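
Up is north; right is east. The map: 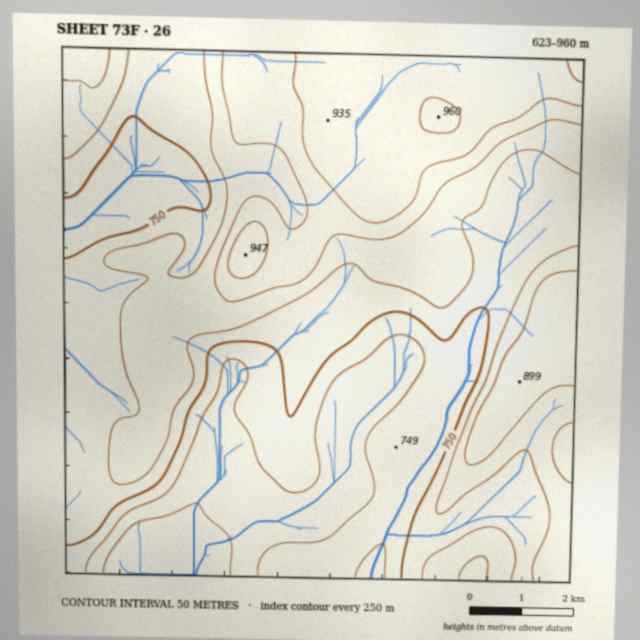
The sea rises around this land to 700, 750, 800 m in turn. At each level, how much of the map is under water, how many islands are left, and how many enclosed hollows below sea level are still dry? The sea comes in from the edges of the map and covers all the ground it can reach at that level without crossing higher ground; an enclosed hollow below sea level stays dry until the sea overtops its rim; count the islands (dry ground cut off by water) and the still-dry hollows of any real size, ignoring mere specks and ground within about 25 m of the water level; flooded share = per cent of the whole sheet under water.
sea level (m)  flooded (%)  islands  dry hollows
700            13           0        0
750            30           0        0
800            56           0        0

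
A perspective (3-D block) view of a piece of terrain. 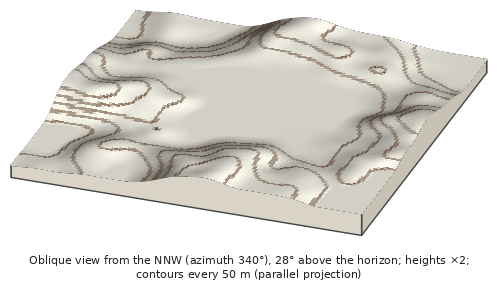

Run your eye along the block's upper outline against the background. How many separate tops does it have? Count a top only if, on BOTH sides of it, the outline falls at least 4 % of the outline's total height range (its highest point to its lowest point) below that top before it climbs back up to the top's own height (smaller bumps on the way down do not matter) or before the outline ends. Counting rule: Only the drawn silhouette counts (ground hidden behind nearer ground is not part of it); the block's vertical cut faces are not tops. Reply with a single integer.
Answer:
2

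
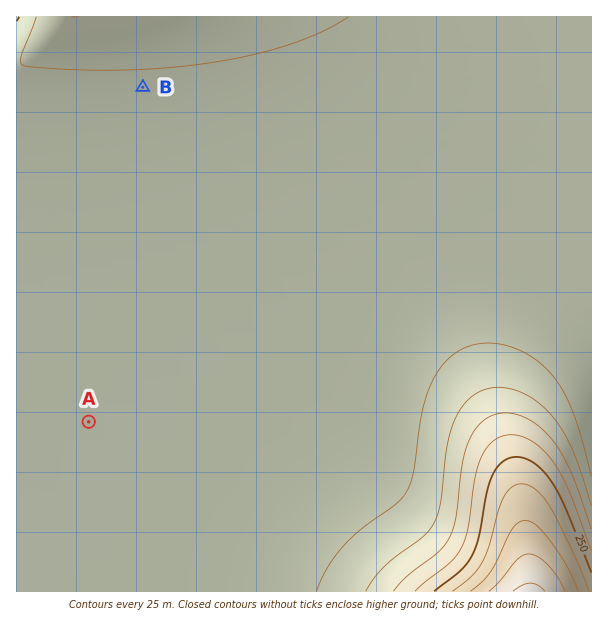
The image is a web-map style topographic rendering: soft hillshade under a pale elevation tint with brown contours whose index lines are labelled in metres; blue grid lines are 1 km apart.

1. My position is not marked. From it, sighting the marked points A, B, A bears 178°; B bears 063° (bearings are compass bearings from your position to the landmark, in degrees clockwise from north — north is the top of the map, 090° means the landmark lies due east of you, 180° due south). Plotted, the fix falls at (78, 120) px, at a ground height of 140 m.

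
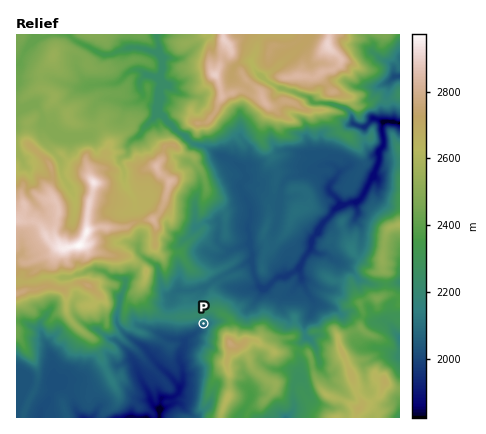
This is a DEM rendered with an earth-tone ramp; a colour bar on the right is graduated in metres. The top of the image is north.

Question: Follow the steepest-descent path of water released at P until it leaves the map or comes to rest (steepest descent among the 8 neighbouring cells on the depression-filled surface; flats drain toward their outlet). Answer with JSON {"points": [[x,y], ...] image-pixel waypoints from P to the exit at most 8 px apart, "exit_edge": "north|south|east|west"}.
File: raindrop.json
{"points": [[204, 324], [198, 332], [190, 336], [184, 344], [180, 352], [180, 360], [182, 368], [182, 376], [182, 384], [178, 392], [170, 398], [162, 398], [160, 406], [160, 414], [160, 418]], "exit_edge": "south"}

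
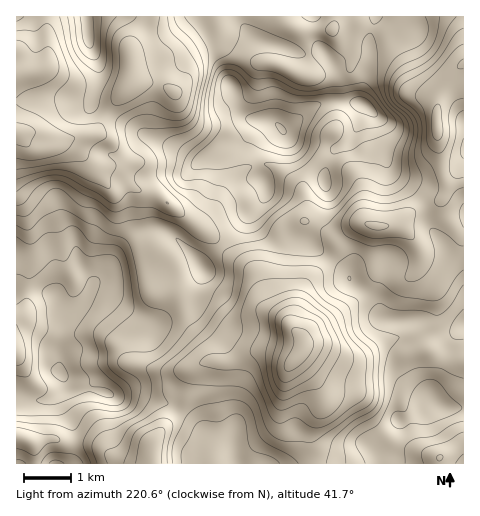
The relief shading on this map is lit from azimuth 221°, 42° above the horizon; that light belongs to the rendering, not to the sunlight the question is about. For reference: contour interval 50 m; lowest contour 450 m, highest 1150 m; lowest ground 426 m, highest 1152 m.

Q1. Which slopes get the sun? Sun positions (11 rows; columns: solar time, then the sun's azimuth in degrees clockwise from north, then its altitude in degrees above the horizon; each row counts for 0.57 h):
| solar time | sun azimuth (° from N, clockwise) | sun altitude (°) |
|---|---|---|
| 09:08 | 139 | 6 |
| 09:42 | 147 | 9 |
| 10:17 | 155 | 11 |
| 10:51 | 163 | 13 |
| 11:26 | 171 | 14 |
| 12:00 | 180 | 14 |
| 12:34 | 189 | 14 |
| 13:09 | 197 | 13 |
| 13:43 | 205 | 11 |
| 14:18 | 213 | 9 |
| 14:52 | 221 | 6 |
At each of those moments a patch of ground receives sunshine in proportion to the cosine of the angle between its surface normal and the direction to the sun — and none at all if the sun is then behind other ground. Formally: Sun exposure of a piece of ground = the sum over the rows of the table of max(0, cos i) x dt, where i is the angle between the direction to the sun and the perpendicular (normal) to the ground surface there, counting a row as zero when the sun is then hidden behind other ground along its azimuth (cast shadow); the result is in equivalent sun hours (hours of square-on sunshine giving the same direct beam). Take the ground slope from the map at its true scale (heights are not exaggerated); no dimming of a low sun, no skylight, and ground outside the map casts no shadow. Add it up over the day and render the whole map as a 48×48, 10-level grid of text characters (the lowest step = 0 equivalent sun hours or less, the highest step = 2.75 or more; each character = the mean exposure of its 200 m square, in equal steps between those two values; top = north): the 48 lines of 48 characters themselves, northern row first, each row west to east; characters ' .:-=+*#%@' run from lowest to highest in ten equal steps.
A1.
#*+++++==+**+=-=+*+=-===:::-=+###*+=-=++=----=**
%#**++===+*#*+==*#*+--==-:...:===-----=======+**
#****+++==++**++*##*=:----::...:. .----===++****
++****##+=-==+++++**=:.:-=**+----.:--===+**#####
=**++*%@#=--======++=.  :==+*++===----==+##%%%#*
+++-=+#%#*=======+++-        .::-=-:::-=*##%%#+-
-:..:-+***+=====+++-::            .  .-=+****+-:
.....:-=+*+-:::--=-::-=-.             .-===+=--:
-------===-.. ....:--=++:              ...:--=::
+++=======.       .-=++=.      .-**++-.    :==:.
##**+++*#+:        -+*+=:.    :=#%%###+.   :---.
**###%%@%+-:...    :=+=+**+=::=###*+*#%#=::---=-
---+***+==++=-:    ..:-=*##*+=+*+=--*#%%#++=-:--
.:...::. .:+**+-:.   :==+**###*+=::+##*****=..:-
      ..:::=*#*+=:. :=++*#%@@@%#+=+##*+++++-..:=
       :-======+=-:=+++****#@@@*==*##*++==-:.:-+
       .::::::----+##**+=-:-*%%+--=+*#*++=-::-=*
         :::-=+***%%##*+==--=**+=--=*####*+=--++
...       ::-=+*@@@#*#*+**+==+*#*++*#%%%%#*++=-:
.::::..    ....-*%%*##*+++*****#@%%@@@@@@%#++=-:
 ..::...         -*##*+=-=#@@%##%@@%%@@@@%#=-::-
 ...:. ...        -**++++*%@#*++*##***##*+=:::-=
 ...:. ... ...::  .-=+*#%%#*+=--=+=:....::-=-:-=
 .::::...  .-=++=. .:-+#%%#+=----+=.      -+=-:-
..:::::.   .-==++=. .:=#%@%*++==---:      :=+=--
-:--:--.  .:----=+=..:+#%%%%#*##*-:..::::::-==--
-------:.:::----=++-::=+*##%%%@@%+:.:--===-----:
-:::::=-:-----====+++====+**####+=-----=+=-:---.
--:..:---==---==+++#%#+=++**###*==++=-:--:::--:.
==----:-=+==--=====+*++++**#%@@%##%%*=:....:::::
**+==--=++++-::::-==+*#****%@@@@@@@%*-::..   ..:
*+===-=+++**+:..:-=+*##*==+####%@@#*=--:.   ..::
=-====++****+=-:-=+***+=---=+*#%%#*+====--==-:::
=--===+++**+====++*##*+====---=++*********+=-:-+
+=::-----++++++***#%#++++++=-:-==+*#%%#+==-====*
==--:-----=+***###%%#*+++==+=--:::=*#%*=--=====+
:==---=====++*#%%%#*+++=-:-==-:...:-=+=-:::.:-=+
 -=------::::=****=-::::..--:   ..:-----::...:-:
 :+*+=--:.   .---:.......:-:    .::---==--:. .::
.:=*+++=-. .:--=-:.:::...::.    .----===--:...::
-::-+###*+--=+=----:... ..:.   .:--:::-=--:--:::
+++*#%%@@@@%***+=-:. ....::.   :::..  .:::-=+-::
%%%%%***%@@@@%%%#=.......::.  ..       .::=+****
@@@@%*+*#%%@@@@%*-::::::--:....       .-++***#%@
%@%#%#****###%#+-::-------:..::      .:=########
:--::=+++**++++-::-===-=-:.  .:::::-----+**%@%#+
  .   .:-+**+==----=====-:.  .:::--+++=--==*##+-
...   .::-=++=-========-:::...:---==++====----::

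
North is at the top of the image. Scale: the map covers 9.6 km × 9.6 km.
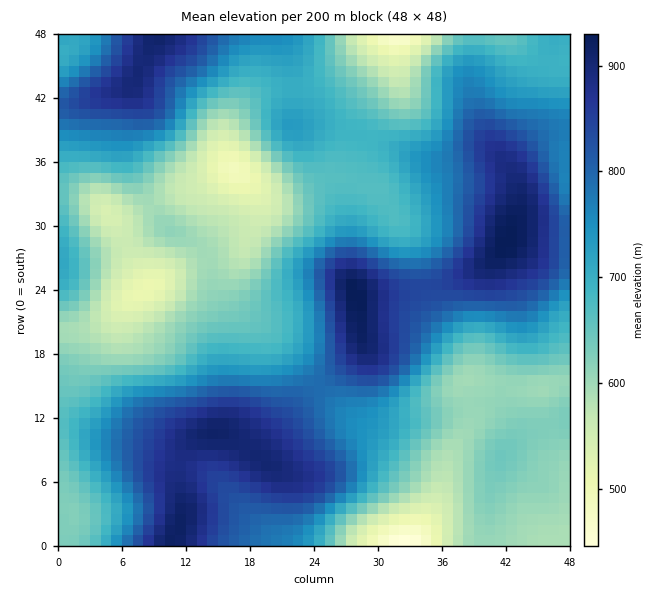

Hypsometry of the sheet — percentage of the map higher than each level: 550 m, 95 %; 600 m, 83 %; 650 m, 67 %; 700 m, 51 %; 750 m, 38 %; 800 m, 26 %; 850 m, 15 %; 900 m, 4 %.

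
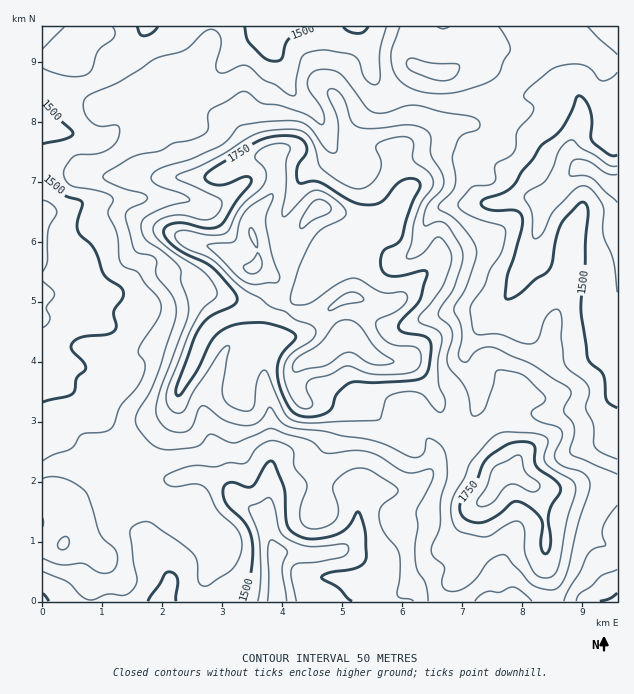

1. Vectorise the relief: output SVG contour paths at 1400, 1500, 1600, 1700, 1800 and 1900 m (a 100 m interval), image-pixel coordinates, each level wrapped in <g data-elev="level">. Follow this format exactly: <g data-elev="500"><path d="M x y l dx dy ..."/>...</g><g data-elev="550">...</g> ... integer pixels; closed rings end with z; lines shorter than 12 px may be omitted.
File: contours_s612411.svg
<g data-elev="1400"><path d="M268 601l1-24-1-28 1-7 3-2 12 7 3 5-4 10-1 8 5 31"/><path d="M617 202l-25-24-8-2-13 0-2-4 3-10 6-3 12 3 17 11 10 1"/></g><g data-elev="1500"><path d="M148 601l17-27 4-2 6 2 2 5-1 22"/><path d="M242 601l9-30 2-18-1-13-3-9-4-8-19-20-3-7 0-7 3-5 4-2 17 5 6-1 12-20 6-5 4 4 9 22 3 38 2 4 6 5 9 4 7 1 23-4 12-6 5-6 5-10 2-1 1 1 6 21 1 22-2 6-8 6-27 5-8 4 17 11 14 13"/><path d="M600 601l10-2 7-6"/><path d="M617 408l-7-4-3-3-4-26-13-12-3-8-6-46 7-95-2-10-3-2-3 1-19 20-5 15-4 26-4 7-13 9-17 15-10 4-2-1-1-3 2-18 14-46 1-14-2-4-3-2-27-1-7-3-2-3 3-5 19-6 10-7 8-14 12-13 8-13 15-11 6-6 16-33 6 3 6 12 2 9-1 16 1 5 17 13 4 2 4-1"/><path d="M43 178l6 3 15 14 15 5 3 2-5 21 1 9 16 16 11 28 16 11 3 7-2 5-8 13 2 13-2 6-8 4-25 2-6 3-4 5 1 6 11 10 3 6-1 4-8 7-4 15-5 3-25 6"/><path d="M43 101l5 8 22 20 3 4-2 3-6 3-22 5"/><path d="M158 27l-6 6-7 3-5-2-3-7"/><path d="M316 27l-5 3-15 4-6 3-5 8-3 13-2 2-5 1-10-3-15-15-4-6-1-10"/><path d="M368 27l-4 5-6 1-9-2-6-4"/></g><g data-elev="1600"><path d="M475 601l4-5 6-4 5-1 10 1 12-5 8 3 12 11"/><path d="M564 601l4-10 12-18 9-20 6-5 10-2-3-11 1-7 5-11 9-12"/><path d="M43 558l18 7 22-2 14 9 7 1 6-1 4-2 2-5 2-7-3-9-11-9-4-6-11-36-5-8-10-7-11-5-11-1-9 2"/><path d="M617 474l-43-18-4-3 4-23-1-7-9-12 7-17-1-4-3-3-37-24-36-15-7-1-8 2-13 13-4-1-3-3-1-4 4-14 0-10-8-21 13-24 9-26 1-9-5-10-11-15-10-9-12-6-1-3 3-5 11-10 3-6 0-11-3-18 6-16 5-6 15-6 2-6-4-5-61-13-11 1-19 7-11 0-7-5-26-33-9-5-12-1-9 5-3 4-1 6 3 7 13 20 1 7-1 6-3 0-10-8-9-4-21-7-18-2-14-10-6-2-32 20-2 6 0 12-5 6-13 5-17 3-14 8-25 5-28 16-3 5 4 4 17 8 18 4 5 3 0 3-2 3-14 6-4 3-2 5 1 4 8 30 5 3 12 2 5 4 1 17 15 19 4 12-1 14-17 51-8 21-14 22 0 8 3 7 15 16 7 3 8 1 28-4 5-3 6-8 3-1 18 8 6 1 33-14 4 0 14 5 24 7 15 12 7 0 21-3 11 1 15 5 27 16 7 1 18-4 2 5-1 6-16 31 2 15-3 23 1 18 9 16 3 18"/><path d="M400 27l-9 27 1 12 3 9 8 8 10 6 12 4 15 1 15-1 12-4 20-6 10-7 13-27-3-9-8-13"/><path d="M449 27l-6 2-5-2"/></g><g data-elev="1700"><path d="M541 577l10 0 4-3 3-6 9-48 8-27 0-7-4-6-18-11-7-6-2-7 4-15-3-4-13-4-30-1-12 8-20 23-6 15-12 21-1 11 1 10 3 8 5 3 24 6 7-2 21-13 8 0 4 7 0 20 2 7 7 15z"/><path d="M304 423l75-3 2-3 4-15 2-5 6-3 11-2 11 0 7 2 17 18 3 0 3-4 0-8-6-15-1-15 4-34-5-6-15-6-4-5 2-4 11-12 12-17 8-21 1-9-5-12-8-7-5 2-13 16-9 4-5-1 4-15 3-18 3-12 5-12 10-12 1-6-1-6-3-5-16-12-1-4 2-12-2-4-3-2-6-1-9 1-16 6-2 4 5 15-2 9-9 13-6 3-6 1-8-2-9-4-19-14-4-6-5-21-9-10-6-2-11-1-28 4-12 6-27 17-21 11-19 7-4 3 2 3 42 19 2 3 0 5-6 9-5 3-6 1-21-5-12 1-12 4-6 6-1 6 5 8 15 12 32 21 7 9 5 10-2 6-10 9-5 5-12 24-21 54-1 10 3 8 7 5 5 0 3-2 10-20 24-37 6-7 5-1 1 2-8 42 1 7 4 6 14 7 6 1 4-1 3-5 4-26 4-8 3-1 3 3 18 42 7 5z"/></g><g data-elev="1800"><path d="M478 505l6 2 7-4 12-14 6-4 8 0 16 7 6-3 1-5-14-12-5-15-4-2-20 10-4 4-7 18-9 14z"/><path d="M301 408l7 1 5-4-7-18 1-5 4-3 18-4 18-9 26 8 35-1 10-4 2-5 1-7-1-6-4-3-21-3-8-3-7-7-4-8 0-5 2-3 17-7 10-8 2-7-3-5-22 0-23-13-7-1-15 6-27 19-12 2-7-2 0-8 7-24 13-30 9-11 22-11 4-6-3-6-10-9-10-6-7-2-8 3-21 22-4 1-1-5 4-25 0-24 4-14-4-4-9 0-12 3-9 7-1 5 11 12-1 10-4 8-20 18-14 25-6 3-9 0-30-5-6 2-1 5 4 6 5 4 30 14 21 21 12 9 13 7 11 9 13 4 11 8 15 5 5 4 1 5-3 6-22 15-4 6-3 7 0 11 3 11 6 12z"/></g><g data-elev="1900"><path d="M248 273l8 0 5-5 1-7-3-8-2 0-4 7-9 6 0 4z"/><path d="M257 247l0-7-3-9-3-3-2 1 0 6z"/></g>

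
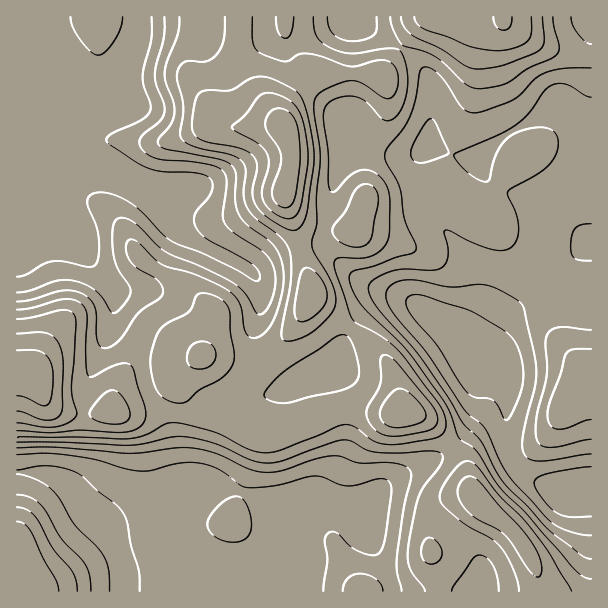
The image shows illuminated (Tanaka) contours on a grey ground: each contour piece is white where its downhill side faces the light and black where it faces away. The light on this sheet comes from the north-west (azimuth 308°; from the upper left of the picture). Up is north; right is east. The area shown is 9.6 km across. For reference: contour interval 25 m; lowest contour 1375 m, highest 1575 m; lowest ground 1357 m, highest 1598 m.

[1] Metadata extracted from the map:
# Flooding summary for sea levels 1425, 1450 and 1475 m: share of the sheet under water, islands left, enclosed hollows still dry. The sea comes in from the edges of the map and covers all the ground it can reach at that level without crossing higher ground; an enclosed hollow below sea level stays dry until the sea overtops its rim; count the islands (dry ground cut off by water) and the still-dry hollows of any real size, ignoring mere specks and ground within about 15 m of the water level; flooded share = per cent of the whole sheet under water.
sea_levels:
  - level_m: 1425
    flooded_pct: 38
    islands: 0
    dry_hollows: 0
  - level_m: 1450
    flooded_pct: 54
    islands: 0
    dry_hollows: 0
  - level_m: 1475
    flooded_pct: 67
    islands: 0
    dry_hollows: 0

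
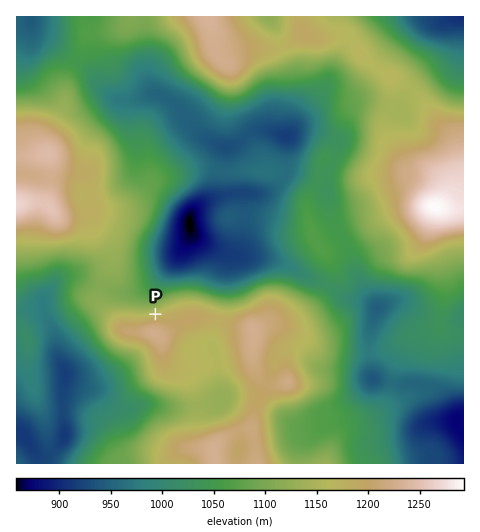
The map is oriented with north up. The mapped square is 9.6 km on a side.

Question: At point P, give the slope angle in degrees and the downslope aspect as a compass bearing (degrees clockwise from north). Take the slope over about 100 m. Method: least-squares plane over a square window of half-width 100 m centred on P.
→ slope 14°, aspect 345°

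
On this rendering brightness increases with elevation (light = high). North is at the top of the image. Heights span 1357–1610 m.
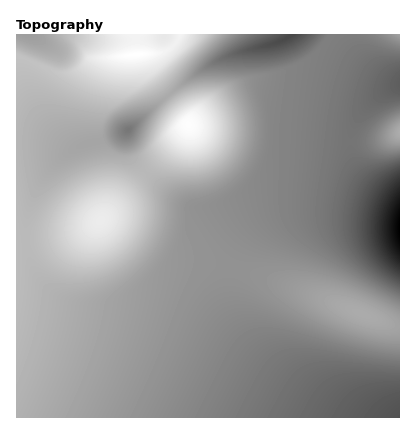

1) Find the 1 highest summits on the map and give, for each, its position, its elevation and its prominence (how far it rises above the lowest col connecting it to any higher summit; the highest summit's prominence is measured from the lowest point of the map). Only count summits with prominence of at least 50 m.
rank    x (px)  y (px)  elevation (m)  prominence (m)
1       136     54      1610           253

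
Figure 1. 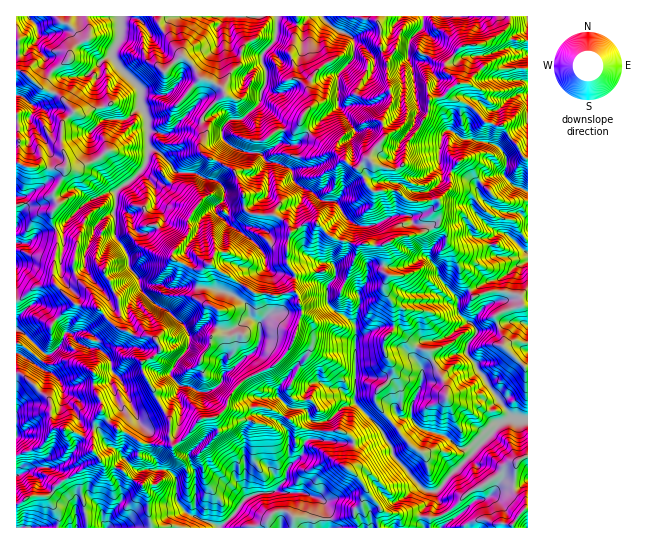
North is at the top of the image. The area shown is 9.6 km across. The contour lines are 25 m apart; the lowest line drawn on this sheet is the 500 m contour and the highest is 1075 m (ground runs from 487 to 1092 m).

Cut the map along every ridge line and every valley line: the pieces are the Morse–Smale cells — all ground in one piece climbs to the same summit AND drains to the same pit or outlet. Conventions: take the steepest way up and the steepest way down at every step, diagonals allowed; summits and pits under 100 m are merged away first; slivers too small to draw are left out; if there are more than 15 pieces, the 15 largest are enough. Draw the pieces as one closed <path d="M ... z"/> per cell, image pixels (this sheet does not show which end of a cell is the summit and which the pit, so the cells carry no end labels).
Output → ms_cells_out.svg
<path d="M315 223l-8 0-18 11-2 11 0 17 8 15 7 0 7 4 8 0 8 4 2 2 0 14 2 5 26 17 1 68-1 7-2 1-12-10-11-1-8-5-17 1-18-7-10 13 0 5 12 12-5 10 7 3 7 7 13 2 4-8 14-1 14-13 10-3 5 1 23 25 10 15 5 14 27 30 8 4-2 8-8 10-1 6 3 9 2 2 16 0 4-7-5-10-4-20 65-68 9-4 18 0 0-112-7-4-2-7-12-4-16-1-17 6-14-23 0-7-5-13-8-11 0-8-9-11-17 9-20 3-19 9-25 0-30-10z"/><path d="M377 16l-217 1 0 10 9 10 12 18 12 11 6 11 15 6 10 7 1 4-21 20-3 5 6 14-7 17 5 6 30 15 9 24 0 12 3 5 10 3 17 0 13 7 4 10 16-9 8 0 12 12 30 10 25 0 19-9 20-3 18-10-3-12 3-5-1-6-27 1-14-10-22 1-8-7-8-16 25-31 1-4-2-15 8-14-2-20-2-7 0-19-7-12 1-16z"/><path d="M159 16l-100 0 1 5 9 3 15 17-11 6-4 12-15 10-13 18 17 8 15 16-10 11-2 5 0 19 6 17-3 12-11 18 4 10-5 10 0 10 5 12-4 46 3 5 19 18 22 3 18 20 15 6 3-2 0-5-5-11 0-8 13-18-2-11-10-11-1-12-13-20 1-12-3-10 2-4 12 3 5 6 1 9 6 6 8 0 14-8 3-4 0-6-8-10 1-12 12 12 26 15 4 0 16-13 1 6 5 4 28 20 12 13 4 7 0 8 5 6 25 6-8-15 0-17 4-12-3-10-14-8-17 0-10-3-3-5 0-12-9-24-34-18-1-6 7-14-6-14 3-5 21-20-4-7-22-10-6-11-12-11-12-18-9-10z"/><path d="M210 264l-9 6-2 11 0 16 6 7 13 5 2 8-3 12-6 9 0 7-8 10-3 8-11 6-16-10-6-7-6-3-10 10-6 2-15-4-18 10 0 4 7 6 8 14 12 31 10 12 1 10 24 1 7-4 18-21 16-3 11-9 19 1 17-2 13 4 8 5 6-9-12-12 0-5 10-13 18 7 17-1 8 5 11 1 6 7 8 2 1-71-3-6-24-15-2-5 0-14-2-2-8-4-22-4-1 15-17 4-10-3-13 0z"/><path d="M447 95l-18 6-1 13-21 29-3 19-5 6-9 1-11-2-12-8-8 10 8 16 8 7 22-1 14 10 28 0-3 9 3 7 0 9 8 9 0 8 8 11 5 13 0 7 14 23 17-6 16 1 12 4 2 7 6 4 1-148-7-5-5-11-14-18-16-2-15-16z"/><path d="M157 193l-1 12 7 8 1 8-3 4-14 8-8 0-6-6-1-9-5-6-12-3-2 4 3 10-1 12 13 20 1 12 10 11 2 11-10 13-3 5 0 8 5 11 0 9 20 2 9 14 5 1 6 7 17 10 10-6 3-8 6-8 2-9 6-9 3-12-2-8-13-5-6-7 1-23 6-9 7 0 41 28 13 0 10 3 17-4 1-14-25-7-5-6 0-8-4-7-12-13-28-20-5-4-1-6-16 13-4 0-26-15z"/><path d="M54 284l-19 3-13 12-6 2 0 72 10 4 13 15 10 7 2 19 4 10 23 5 11 6 4 5 2-23 6-10 0-9-8-16 0-15 5-4 12 0 1-6-6-8 5-5 12-1 10-13-17-7-18-20-22-3z"/><path d="M509 16l-132 1 4 14-1 16 7 12 0 19 2 7 2 20-8 14 2 16-16 22 4 7 17 5 7 0 6-4 4-22 20-26 2-16 16-5 12-13-1-4-9-6-2-8 14-17 6-3 18-1 20-12 6-9z"/><path d="M262 407l-17 2-19-1-11 9-16 3-18 21-7 4-25 0 0 8 7 8 1 6 9 2 9 6 1 23 11 15 14 7 8 1 10 7 16-14 12-16-3-8 0-57 5-14 4-4 9 0 17 8 5-6-9-6z"/><path d="M514 419l-13 4-65 68 4 20 5 10-3 7 69 0 8-13 9-8 0-86z"/><path d="M262 415l-10 0-8 18 0 57 3 8-12 16-15 13 107 1 1-13-6-15-16-7-20 0-10-3 9-11 3-12 15-13 1-11 8-6 0-7-14-3-12-10-5 2 0 5-4-4z"/><path d="M99 460l-36 20-13 15-19 1-14 8-1 23 134 1-2-33-5-9-14-9-8-8-18-5z"/><path d="M355 404l-12 3-17 14-11 0-3 8 2 2 27 0 6 2 6 6-1 23-4 7 12 10 7 12 12 14 1 6-3 4 1 13 45 0-3-11 1-6 8-10 2-8-8-4-27-30-5-14-10-15z"/><path d="M313 429l-1 8-8 6-1 11-15 13-3 12-9 11 10 3 20 0 16 7 6 15 1 13 48 0 3-21-13-16-7-12-12-10 4-7 1-23-6-6-6-2z"/><path d="M102 412l-7 9-2 30 10 13 18 5 8 8 14 9 5 9 0 18 3 15 68-1-32-14-11-15-1-23-9-6-9-2-1-6-7-8 0-8-8-2-11-8-11-4-14-13z"/>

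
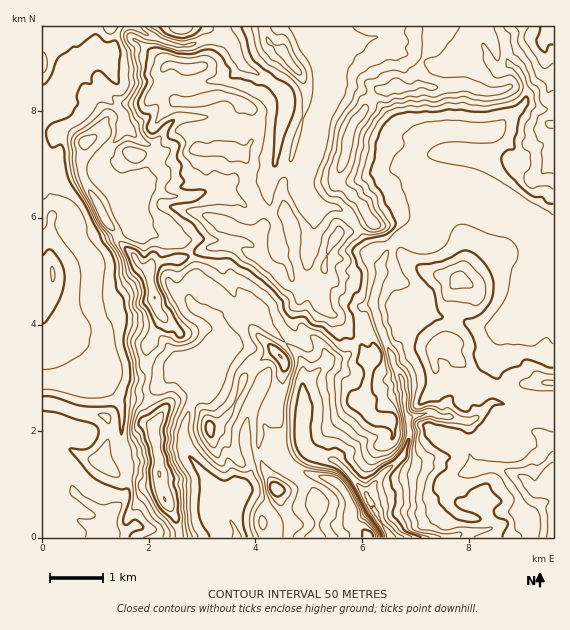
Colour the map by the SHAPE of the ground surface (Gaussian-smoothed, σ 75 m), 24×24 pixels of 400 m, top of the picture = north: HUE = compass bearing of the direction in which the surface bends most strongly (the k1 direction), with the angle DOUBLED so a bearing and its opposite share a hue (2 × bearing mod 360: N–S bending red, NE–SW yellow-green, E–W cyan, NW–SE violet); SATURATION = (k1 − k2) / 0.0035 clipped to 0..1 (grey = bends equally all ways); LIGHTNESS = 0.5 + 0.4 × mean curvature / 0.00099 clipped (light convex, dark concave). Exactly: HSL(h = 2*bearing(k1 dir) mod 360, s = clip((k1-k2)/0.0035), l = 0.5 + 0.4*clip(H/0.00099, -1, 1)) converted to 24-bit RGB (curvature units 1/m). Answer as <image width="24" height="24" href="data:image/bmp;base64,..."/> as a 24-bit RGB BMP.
<image width="24" height="24" href="data:image/bmp;base64,Qk32BgAAAAAAADYAAAAoAAAAGAAAABgAAAABABgAAAAAAMAGAAATCwAAEwsAAAAAAAAAAAAAko5+eomIenWEdUiVlXowWSgn4/3OQC1snlyiMCxuztqK0dF+PD+QWVOelOWZ+Zv9LQEy2Zlees1JSqYwQLpWRTtxkKVqqrdqjZV/eXONh2VlKEVOvTmY4/PVneCZMi9aVUx8QXmF2yhFiNlhSEFbMytB4PzPKQIxc66wr4iPrKyOcKFzdVV+UVqdp1lYUqJQjot0cldwil5dT5WnNjKt6fjTn3K/PSlff2NBHCsqpfK53JjlgCPCzv37ugBVBS4fcnmreqKUy624sHmWXXFMWExzsNnSpJDGkomAUEqPyNHkQWisJSE+7v3OOBlBTBQ3eNZzJnDcmN17UcJCG7JfLxcEghln66+tADMZuVdFaHU+oqBhkZnOV7XMnIVUf6hdhZygW46Cgn9GYRl7kVGU8v3OFAkq256altOgHx1Sv7d5hclKXCRgoWuWSG1XqcVq9+jUAAxbstTIg7K+pWiGcHdmWnJuZbiDcV5EXWaufLHMFCKPxOfm99rUBxMs1/Lh45i+HjZSzJ6WS9RkMjdis2+elnObotPH5/XWACAzq5kGajMRKockwp24Zpuddn9Vk6ngSHStcHNESSJcnMxap9FYvFrlKGtEmlZe1FM7Vquz365SJCRIX2iDzuHNlq6FbRCW4nb3iJ3ShrC9e2CrYLFAflNGbWQ9d3VTe3xue355MzxV2cBsVJBIeUxGZWx5R11v787KEyAv9+erCxsoY5+sq4JbyMV3JQY9XJ9Bva6BZ4RiebajcVqHh4S7vMrqhZGPfIOFd4CAPilX5d6slo5YUFQsSnVOTW5pmHpPs2Pn/q/FREnDDw0mYrtS6PHaGwIxjLGxuKiImcOWVGJwb4WIcJh8e1xRepJuf4GFeneBLTxqyrWS31B21vT1V2bKUlh5UZSlduVNiiQsfCc7W75UZLub28YkdCy4YqOWmaW0tZmSe1VtXXFhc3NijX1vh6lzaXx8e3N/PTVZjEJV2frRQDuGbTpNg2F0X5VXWDdMyHp5XHKuyerYRJyURw1hpcKcbIJ5flZFjGlKoqZiVnVsa3t0c4FvvKWTVGd4aWV7ZDduQJlE5fvDQh01fWZ2j5docUhcXkBSftGWmafJs5lqpotpFTtZtamUdFBgj1xlt6CWudDBWV+NbniBe31/wcmbYFKCXVt0Vido1PXb8TGaqLlhNlE+kZJVdUhnpd7MbaimUGyi0LmZebimNyhpjVtVgaq9kbHM1sHMnniShmCDdXt/c3h+roZmeVt2XC1bU+O3aOupyU5200nOxoHZhGC3hsnDbKZkpoZpKkRd6cSsbF0xQzohM5tfZIhaYGBQnJxbi2VulIGTh4SSdG9+hXttcWJ4gBpxnfynXzpDcVdIZEZBhJNOodXIdJC4snO9n8R+Nk2I09mu0inj1PH3IpLiTXtmYXd2kZ+JhX2Ghnp7hWx3h2Zog39vOxg6z/7NbTp1WVt7lH3KcrzchMrWmmZeb0pGOFOUyt+rVjJTWEwcN8QmrOKddUV2inOSYnZ4en5bgW1biYFjaT5Am4pUcl9/aCe5lOmDik1XVGdgbnxHslpOdZZKX2hEnLN9NlFpwIpsVDx94sHPX95tcEVPe1x5iXiEdWmBho17gnJwdU1hlX27frKlQ0Bm59+BLGtku3akfc28SGaCqmF6pKB0kWmTiL6CQF1rr3hcOVlnyYCR3c6tP1VfZm5zgWt+i4GOgH+KdnaRfIWyWoSjupGcT0CPl9bl5LHUGKmOyxJSimAmS7h8mL7GhZm6tn2MVX+Tu1WxWmyAMUVq9erWP0xgY293bXp+fY2GeouPbYiCVGR0pmCKi6VlVpWNN21L0JSBhSOXjzsx5bV2PIsofn47dV9TkphcoKx1Mklwso1uMF9y9dbWpVp1NUUxYWE+XmU5ZGBAcG8+LU8sV5CRyai1eX54YXJ5Up5NRhqa4svphX7Fo6fZrKjbhKfSut7jsHSrLyFDxs98QmRpaY1N7YeytoDDW2Srf5m7VW2Ml6XNiZPODj01vbBPVKZmaYF2iKNwMCZEe3Y/zsCXlXNWXpQ5Rog5eT4+VBofjU06huinWFl0VYuNk722uq3VqY/VdHjFkYbSgcC3YX/EhRGYss2KvG2WcoN2c31mMyVEY79y2vHpWnra6Mbpo3G5UhhLp4u31Pficzp2bGx9Z4hzboNec2NPmF9VlJFWY3xnmFxVkSqGfUd6vcaPkXl0gnyIkU6VHnuohP8nUw4A48sMDnMFSRAzW2mSsOSmpnBDbVdxgXSCh4BrdI5ma1twa4J6wqeYa5COlVyMSymGeLOft5aP"/>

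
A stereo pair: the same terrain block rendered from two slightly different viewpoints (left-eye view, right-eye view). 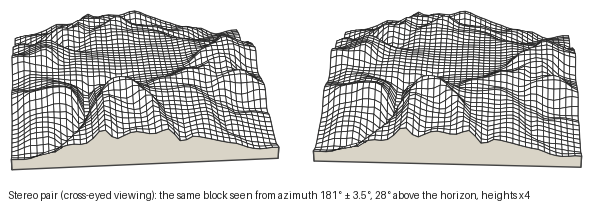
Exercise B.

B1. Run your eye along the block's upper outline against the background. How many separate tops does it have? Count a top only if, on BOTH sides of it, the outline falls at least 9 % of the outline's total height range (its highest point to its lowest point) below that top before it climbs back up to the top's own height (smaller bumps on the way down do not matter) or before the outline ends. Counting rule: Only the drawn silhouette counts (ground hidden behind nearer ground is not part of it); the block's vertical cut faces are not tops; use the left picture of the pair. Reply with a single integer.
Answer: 2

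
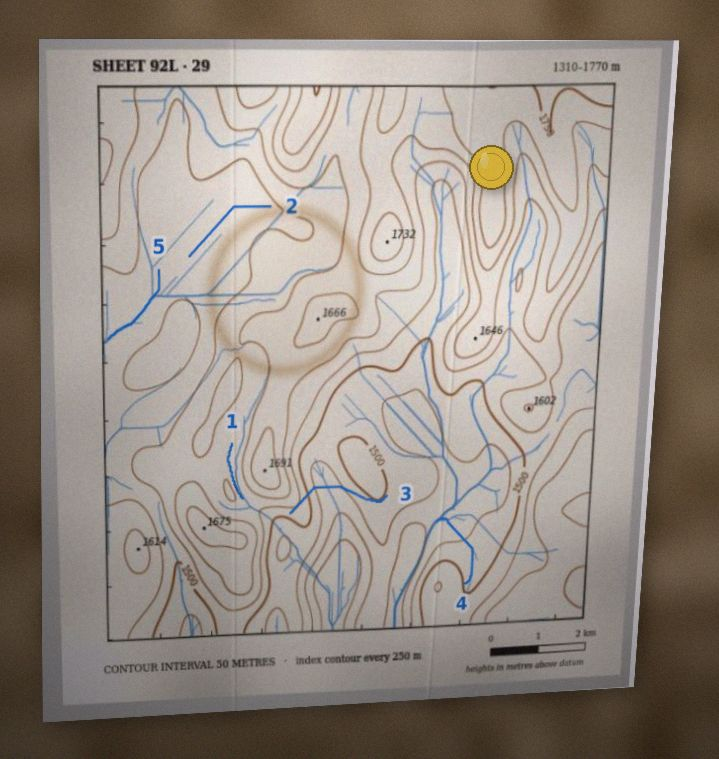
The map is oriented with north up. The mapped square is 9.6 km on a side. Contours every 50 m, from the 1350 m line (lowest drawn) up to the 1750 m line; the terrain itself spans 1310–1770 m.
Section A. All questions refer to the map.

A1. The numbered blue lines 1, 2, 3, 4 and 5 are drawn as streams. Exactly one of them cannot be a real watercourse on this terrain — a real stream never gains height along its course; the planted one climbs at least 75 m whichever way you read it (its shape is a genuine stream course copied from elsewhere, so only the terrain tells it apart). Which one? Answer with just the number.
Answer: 3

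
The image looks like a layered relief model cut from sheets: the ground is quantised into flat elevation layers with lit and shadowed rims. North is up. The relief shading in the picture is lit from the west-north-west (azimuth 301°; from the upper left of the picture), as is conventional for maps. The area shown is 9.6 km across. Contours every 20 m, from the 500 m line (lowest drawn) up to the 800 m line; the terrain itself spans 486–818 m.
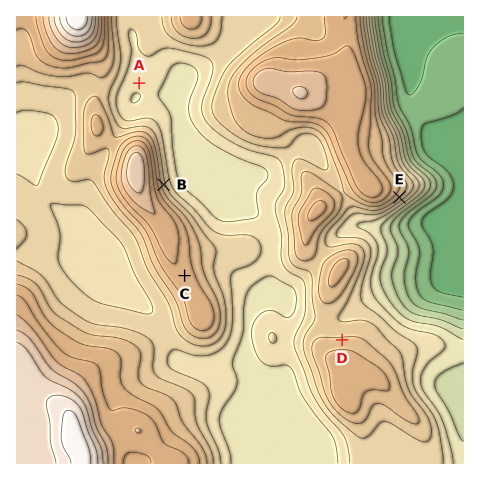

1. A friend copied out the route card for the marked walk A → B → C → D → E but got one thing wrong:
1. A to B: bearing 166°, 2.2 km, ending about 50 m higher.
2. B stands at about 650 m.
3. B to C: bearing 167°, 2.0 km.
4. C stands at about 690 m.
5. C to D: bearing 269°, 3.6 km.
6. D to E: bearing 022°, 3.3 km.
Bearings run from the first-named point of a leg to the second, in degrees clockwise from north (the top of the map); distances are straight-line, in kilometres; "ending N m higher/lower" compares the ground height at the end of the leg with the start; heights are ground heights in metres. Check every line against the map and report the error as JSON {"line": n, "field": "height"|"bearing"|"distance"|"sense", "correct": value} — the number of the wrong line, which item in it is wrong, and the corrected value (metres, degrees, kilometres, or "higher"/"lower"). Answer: {"line": 5, "field": "bearing", "correct": 112}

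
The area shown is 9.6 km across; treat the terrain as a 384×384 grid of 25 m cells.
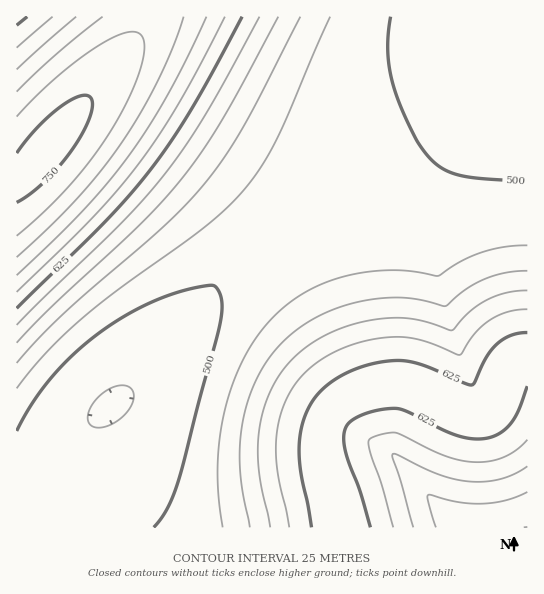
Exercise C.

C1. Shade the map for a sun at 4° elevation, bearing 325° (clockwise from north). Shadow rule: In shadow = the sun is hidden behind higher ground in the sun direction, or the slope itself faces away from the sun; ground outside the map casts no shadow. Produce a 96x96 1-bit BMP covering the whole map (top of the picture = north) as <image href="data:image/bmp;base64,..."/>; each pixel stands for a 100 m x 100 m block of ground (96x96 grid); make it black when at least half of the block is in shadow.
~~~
<image width="96" height="96" href="data:image/bmp;base64,Qk2+BAAAAAAAAD4AAAAoAAAAYAAAAGAAAAABAAEAAAAAAIAEAAATCwAAEwsAAAIAAAAAAAAA////AAAAAAAAAAAAAAAAAAAAAAAAAAAAAAAAAAAAAAAAAAAAAAAAAAAAAAAAAAAAAAAAAAAAAAAAAAAAAAAAAAAAAAAAAAAAAAAAAAAAAAAAAAAAAAAAAAAAAAAAAAAAAAAAAAAAAAAAAAAAAAAAAAAAAAAAAAAAAAAAAAAAAAAAAAAAAAAAAAAAAAAAAAAAAAAAAAAAAAAAAAAAAAAAAAAAAAAAAAAAAAAAAAAAAAAAAAAAAAAAAAAAAAAAAAAAAAAAAAAAAAAAAAAAAAAAAAAAAAAAAAAAAAAAAAAAAAAAAAAAAAAAAAAAAAAAAAAAAAAAAAAAAAAAAAAAAAAAAAAAAAAAAAAAAAAAAAAAAAAAAAAAAAAAAAAAAAAAAAAAAAAAAAAAAAAA/+AAAAAAAAAAAAA///gAAAAAAAAAAAD///wAAAAAAAAAAAD///4AAAAAAAAAAAD///8AAAAAAAAAAAD///+AAAAAAAAAAAD////AAAAAAAAAAAD////gAAAAAAAAAAD////gAAAAAAAAAAD////wAAAAAAAAAAD////4AAAAAAAAAAD////4AAAAAAAAAAD////8AAAAAAAAAAD////+AAAAAAAAAAD////+AAAAAAAAAAD/////AAAAAAAAAAD/////AAAAAAAAAAD/////gAAAAAAAAAD/////gAAAAAAAAAD/////wAAAAAAAAAD/////wAAAAAAAAAD/////wAAAAAAAAAD/////4AAAAAAAAAD/////4AAAAAAAAAD/////8AAAAAAAAAD/////8AAAAAAAAAD/////8AAAAAAAAAD/////+AAAAAAAAAD/////+AAAAAAAAAD/////+AAAAAAAAAD//////AAAAAAAAAB//////AAAAAAAAAA//////AAAAAAAAAA//////AAAAAAAAAAf/////gAAAAAAAAAP/////gAAAAAAAAAH/////gAAAAAAAAAD/////wAAAAAAAAAB/////wAAAAAAAAAA/////wAAAAAAAAAAf////wAAAAAAAAAAf////4AAAAAAAAAAP////4AAAAAAAAAAH////4AAAAAAAAAAD////8AAAAAAAAAAB////8AAAAAAAAAAA////8AAAAAAAAAAAf///+AAAAAAAAAAAP///+AAAAAAAAAAAH///+AAAAAAAAAAAD////AAAAAAAAAAAB////AAAAAAAAAAAA////AAAAAAAAAAAAf///gAAAAAAAAAAAP///gAAAAAAAAAAAH///wAAAAAAAAAAAD///wAAAAAAAAAAAB///wAAAAAAAAAAAB///4AAAAAAAAAAAA///4AAAAAAAAAAAAf//4AAAAAAAAAAAAP//8AAAAAAAAAAAAH//8AAAAAAAAAAAAD//8AAAAAAAAAAAAB//8AAAAAAAAAAAAA//8AAAAAAAAAAAAAf/8AAAAAAAAAAAAAP/8AAAAAAAAAAAAAP/8AAAAAAAAAAAAAH/8AAAAAAAAAAAAAD/8AAAAAAAAAAAAAB/8AAAAAAAA="/>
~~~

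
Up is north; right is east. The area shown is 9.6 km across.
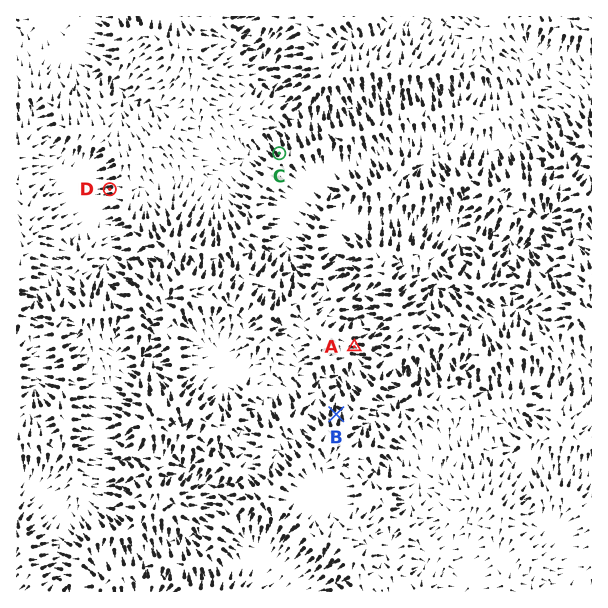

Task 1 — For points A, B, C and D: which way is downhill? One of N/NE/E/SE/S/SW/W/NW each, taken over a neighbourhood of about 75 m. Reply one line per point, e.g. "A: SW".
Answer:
A: E
B: N
C: NW
D: W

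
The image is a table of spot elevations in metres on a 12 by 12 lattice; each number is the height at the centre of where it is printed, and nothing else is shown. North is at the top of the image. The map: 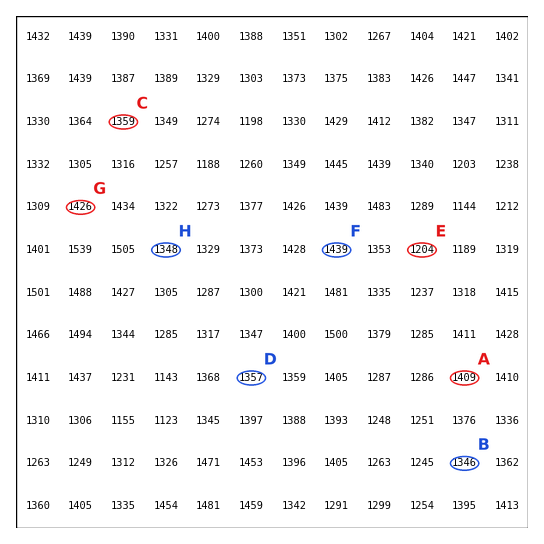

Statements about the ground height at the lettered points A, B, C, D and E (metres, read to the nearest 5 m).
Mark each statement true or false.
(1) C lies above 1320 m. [true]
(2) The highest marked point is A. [true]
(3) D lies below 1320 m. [false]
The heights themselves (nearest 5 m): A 1410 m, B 1345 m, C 1360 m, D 1355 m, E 1205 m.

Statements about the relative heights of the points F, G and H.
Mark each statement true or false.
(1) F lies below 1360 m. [false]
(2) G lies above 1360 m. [true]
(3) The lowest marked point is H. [true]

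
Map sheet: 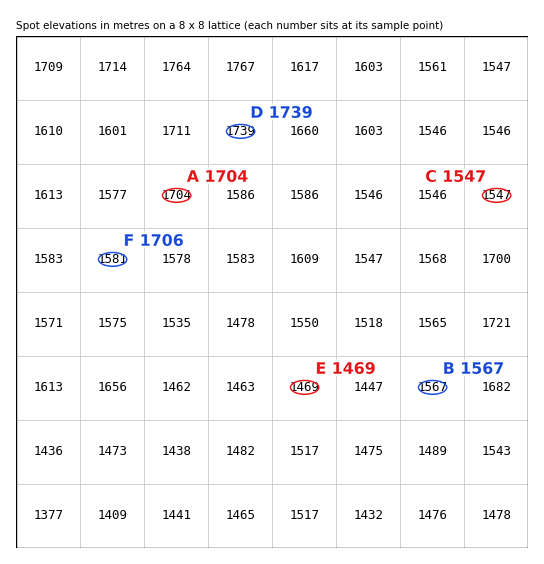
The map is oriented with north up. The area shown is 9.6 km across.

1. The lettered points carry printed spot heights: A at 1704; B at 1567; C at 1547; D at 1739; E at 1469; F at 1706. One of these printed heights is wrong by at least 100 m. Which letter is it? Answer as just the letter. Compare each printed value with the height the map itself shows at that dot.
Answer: F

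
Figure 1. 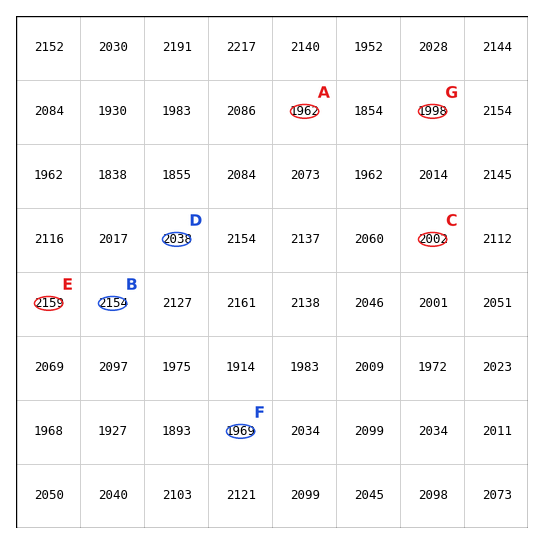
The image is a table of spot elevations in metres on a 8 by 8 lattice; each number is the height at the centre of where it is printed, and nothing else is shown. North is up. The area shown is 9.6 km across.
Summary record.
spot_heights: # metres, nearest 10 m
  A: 1960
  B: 2150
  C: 2000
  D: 2040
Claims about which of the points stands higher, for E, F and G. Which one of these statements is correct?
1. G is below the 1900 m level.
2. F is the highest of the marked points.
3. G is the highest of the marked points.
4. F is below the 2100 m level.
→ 4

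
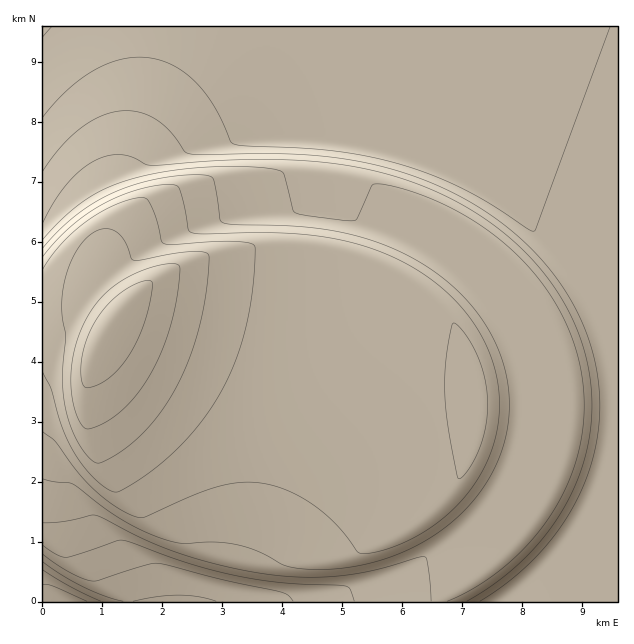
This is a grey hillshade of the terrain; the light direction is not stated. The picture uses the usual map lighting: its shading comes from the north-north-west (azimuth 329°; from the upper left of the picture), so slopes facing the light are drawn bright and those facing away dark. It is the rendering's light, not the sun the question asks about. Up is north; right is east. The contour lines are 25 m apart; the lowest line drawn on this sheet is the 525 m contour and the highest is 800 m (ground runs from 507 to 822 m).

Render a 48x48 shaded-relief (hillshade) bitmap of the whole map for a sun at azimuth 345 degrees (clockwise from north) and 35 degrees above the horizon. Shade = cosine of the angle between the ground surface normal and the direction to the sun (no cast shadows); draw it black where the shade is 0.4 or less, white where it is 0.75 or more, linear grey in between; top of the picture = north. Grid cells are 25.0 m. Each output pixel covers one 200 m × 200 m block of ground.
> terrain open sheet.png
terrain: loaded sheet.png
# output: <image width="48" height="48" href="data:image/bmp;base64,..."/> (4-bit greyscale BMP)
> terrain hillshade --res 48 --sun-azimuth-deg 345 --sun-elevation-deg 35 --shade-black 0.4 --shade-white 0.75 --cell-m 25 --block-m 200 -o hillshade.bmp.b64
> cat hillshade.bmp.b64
<image width="48" height="48" href="data:image/bmp;base64,Qk32BAAAAAAAAHYAAAAoAAAAMAAAADAAAAABAAQAAAAAAIAEAAATCwAAEwsAABAAAAAAAAAAAAAAABEREQAiIiIAMzMzAERERABVVVUAZmZmAHd3dwCIiIgAmZmZAKqqqgC7u7sAzMzMAN3d3QDu7u4A////AFMQJWZmZmZlVERERWd3d4iHYxA2eIiIiFISRWZmZlVDMiIiIzRWd3iHdjEUeIiIiDI1VmZmVDIiIiMzIiIjRneIh2QRR4iIiCRWZmZUIiI0VWZmZVQyIkZ3iHdSFHiIiEVmZlQyI0VmZ3d3d3dlQyNXeIh1IleIiFZmZUMjRWZmd3d3d3d3dkIkZ4iHUiZ4iGZmZDNFZmZnd3d3d3d3d3UyRniHdCR4iGZmUzRmZmZnd3d3d3d3d3dkNHeIdjJXiGZlQ1ZmZmZ3d3d3d3d3d3d2Q1d4h1NHeGZkRWZmZmd3d3d3d3d3d3d3ZEZ4h3Q1eGZUVmZmZmd3d3d3d3d3d3d3dTV3iHU1d2ZVVmZmZmd3d3d3d3d3d3d3d0RniHdEZ3ZVZmZmZmd3d3d3d3d3d3d3d2RniIdUZ3ZmZmZmZmd3d3d3d3d3d3d3d2VXeIdkZ3dmZmZmZnd3d3d3d3d3d3d3d3VXeIdlZ3d2ZmZmZmd3d3d3d3d3d3d3d3ZneId1Z3d3ZmZmZmd3d3d3d3d3d3d3d3ZneId2Z3iHZmZmZmd3d3d3d3d3d3d3d3d3eId2Z3iHZmZmZmd3d3d3d3d3d3d3d3d3eId2d3iYdmZmZmd3d3d3d3d3d3d3d3d3eId3d3iZdmZmZmd3d3d3d3d3d3d3d4iHiId3d3iqh2ZmZmd3d3d3d3d3d3d3eIiHiHeId4iap2ZmZnd3d3d3d3d3d3eIiJh4iHiId4iKuXZmZnd3d3d3d3d3d4iIiZh4iIiIeIiJu5d2Z3d3d3d3d3d3iIiImZiIiImIeIiIq7l3d3d3d3d3d3d4iIiKqYiIiJmHiIiIisuod3d3d3d3d3eIiImqmIiIiZmIiJiIiKvLmHd3d3d3d3eIiaupiIiImpiIiLmIiIm8ypiHd3d3eIiJq7qYiIiJqpiIiOyoiIiKvMuqmYiJmaq7u6mIiIiaqYiIiN7KmIh4irzMzLu7vMy7qYiIiIq7mIiIiL3tuYiHd4mqu8zMu7qZiIiIiau5iIiIiJve7KmId3d4iZmZmIiIiIiJq7uYiIiIiJms7uyph3d3d3d3d4iIiImry6mIiIiIiJmZve7suYiHd3d3eIiImrzMuoiIiIiIiJmZmbze7cuqmZiJmZq7zMy6mIiIiIiIiJmZmZmrze7d3MzMzN3dzLqIiIiIiIiIiJmZmZiImrvN3d3d3cy6qYiIiIiIiIiIiJmZmZiIiIiJmqqqqZmIiIiIiIiIiIiIiJmZmZiIiIiIiIiIiIiIiIiIiIiIiIiIiJmZmZiIiIiIiHd3iIiIiIiIiIiIiIiIiImZmZiIiIiIiIiIiIiIiIiIiIiIiIiIiIiZmZiIiIiIiIiIiIiIiIiIiIiIiIiIiIiJmIiIiIiIiIiIiIiIiIiIiIiIiIiIiIiIiIiIiIiIiIiIiIiIiIiIiIiIiIiIiIiIiIiIiIiIiIiIiIiIiIiIiIiIiIiIiIiIiIiIiIiIiIiIiIiIiIiIiIiIiIiIiIiIiIiIiIiIiIiIiIiIiIiIiIiIiIiIiA=="/>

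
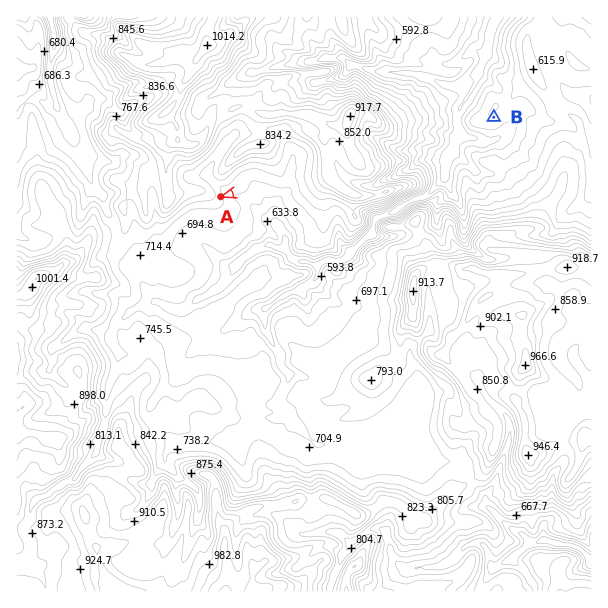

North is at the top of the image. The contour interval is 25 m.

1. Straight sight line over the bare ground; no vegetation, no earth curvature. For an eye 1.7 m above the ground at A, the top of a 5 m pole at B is hidden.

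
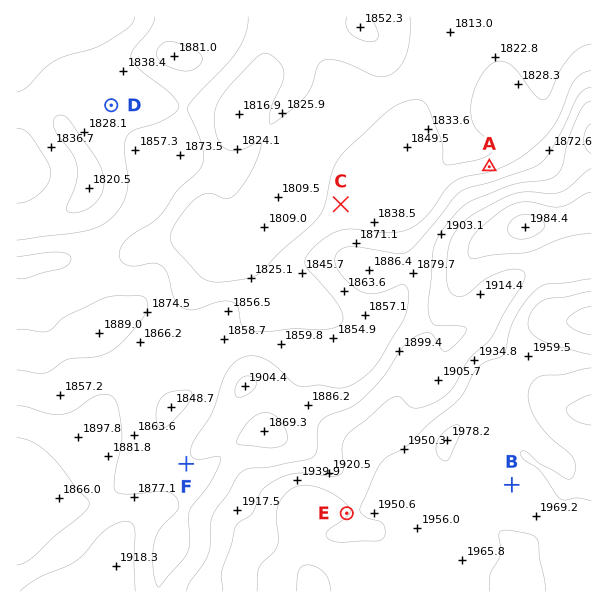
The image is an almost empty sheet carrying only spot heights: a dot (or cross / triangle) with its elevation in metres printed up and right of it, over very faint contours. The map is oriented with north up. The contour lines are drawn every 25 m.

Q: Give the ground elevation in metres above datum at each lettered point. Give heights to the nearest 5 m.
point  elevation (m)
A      1840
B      1965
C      1830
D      1840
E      1950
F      1870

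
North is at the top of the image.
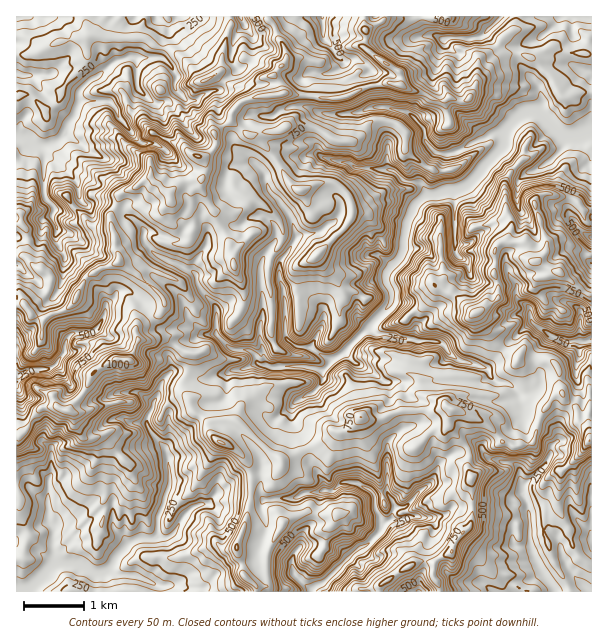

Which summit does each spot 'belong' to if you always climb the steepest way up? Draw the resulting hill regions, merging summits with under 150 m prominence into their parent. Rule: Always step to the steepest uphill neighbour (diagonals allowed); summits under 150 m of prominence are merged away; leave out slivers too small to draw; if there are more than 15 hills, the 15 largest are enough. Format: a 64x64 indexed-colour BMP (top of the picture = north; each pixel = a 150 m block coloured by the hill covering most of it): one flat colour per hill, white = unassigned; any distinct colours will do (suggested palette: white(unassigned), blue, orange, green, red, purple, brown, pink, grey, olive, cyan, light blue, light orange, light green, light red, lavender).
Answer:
<image width="64" height="64" href="data:image/bmp;base64,Qk12CAAAAAAAAHYAAAAoAAAAQAAAAEAAAAABAAQAAAAAAAAIAAATCwAAEwsAABAAAAAAAAAA////ALR3HwAOf/8ALKAsACgn1gC9Z5QAS1aMAMJ34wB/f38AIr28AM++FwDox64AeLv/AIrfmACWmP8A1bDFABERERERERERVVVVVVVVVVVSIiIiIiIiIiIiIiEREREREREREREREVVVVVVVVVVVURESIiIiIiIiIiIiIiERERERERERERVVVVVVVVVVVVVREREiIiIiIiIiIiIiIhERERERERERFVVVVVVVVVVVVVERERIiIiIiIiIiIiIiERERERERERERVVVVVVVVVVVVURERRCIiIiIiIiIiIiEREREREREREREVVVVVVVVVVVVVREREQiIiIiIiIiIhERERERERERERERERVVVVVVVVVVVEREREIiIiIiIiIiERERERERERERERERFVVVVVVVVVVVRERERCIiIiIiIiIRERERYREREREREREVVVVVVVVVVVVERERBESIiIiIiIiIRERZhERERERERERVVVVVVVVVVVUREREESIiIiIiIiIhERFmEREREREREREVVVVVVVVVVVVEREQRIiIiIiIiIhEREWYRERERERERERVVVVVVVVVVVSREQiIiIiIiIiIiERERZhERERERERERFVVVVVVVVVVVIiIiIiIiIiIiIiIhERFmEREREREREREVVVVVVVVVVVIiIiIiIiIiIiIiIiIRFmYRERERERERERVVVVVVVVVVUiIiIiIiIiIiIiIiIiEWZhERERERERERFVVVVVVVVVUiIiIiIiIiIiIiIiIiImZmEREREREREREVVVVVVVVVVSIiIiIiIiIiIiIiIiIiZmYRERERERERERVVVVVVVVVVIiIiIiIiIiIiIiIiIiJmZhERERERERERFVVVVVVVVVIiIiIiIiIiIiIiIiIiJmZmEREREREREREVVVVVVVVVUiIiIiIiIiIiIiIiIiZmZmYRERERERERFVVVVVVVVVVSIiIiIiIiIiIiIiIiZmZmZhERERERERERVVVVVVVVVVUiIiIiIiIiIiIiIiJmZmZmERERERERERFVVVVVVVVVVVIiIiIiIiIiIiIiIiJmZmYREREREREREVVVVVVVVVVVVSIiIiIiIiIiIiIiImZmZhEREREREREREREREVVVVVVVIiIiIiIiIiIiIiIiZmZmERERERERERERERERERERERESIiIiIiIiIkRCIiJmZmYREREREREREREREREREREREREiIiIiIiJEREQiImZmZhERERERERERERERERERERERERIiIiIiJEREREIiZmZmERERERERERERERERERERERERESIiEURERERERCIkREQRERERERERERERERERERERERERERERREREREREQkRERBERERERERERERERERERERERERERERFEREREREREREREERERERERERERERERETERERERERERFEREREREREREREQREREREREREREREzMzMRERERERERFERERERERERERERBERERERERERERETMzMxEREREREREUREREREREREREREERERERERERERETMzMzEREREREREUREREREREREREREQRERERERERERERMzMzMRERERERERRERERERERERERERBERERERERERETMzMzMxEREREREREUREREREREREREREEREREREREREzMzMzMzMzERERERERFEREREREREREREQREREREREREzMzMzMzMzMxEREREREURERERERERERERBEREREREREzMzMzMzMzMzERERERERREREREREREREREERERERERETMzMzMzMzMzMzMRERERFEREREREREREREQRERERERETMzMzMzMzMzMzMzMRERERRERERERERERERBEREREREzMzMzMzMzMzMzMzMxERERFEREREREREREREEREREzMzMzMzMzMzMzMzMzMzERERERREREREREREREQRERETMzMzMzMzMzMzMzMzMzMRERERERFERERERERERBERERMzMzMzMzMzMzMzMzMzMzEREREREREUREREREREERERMzMzMzMzMzMzMzMzMzMzMxERERERERREREREREQRERMzMzMzMzMzMzMzMzMzMzMxEREREREREURBERRERBETMzMzMzMzMzMzMzMzMzMzERERERERERERFBEREUREERMzMzMzMzMzMzMzMzMzMzERERERERERERERERERFEQRERMzMzMxETMzMzMzMzMzMRERERERERERERERERERRBERETMzMxERMzMzMzMzMzMzERERERERERERERERERERERERMzMzEREzMzMzMzMzMzMRERERERERERERERERERERERETMzERETMzMzMzMzMzMRERERERERERERERERERERERERMREREREzMzMzMzMzMRERERERERERERERERERERERERERERERERERMzMzMzMxERERERERERERERERERERERERERERERERERERMzMzMzERERERERERERERERERERERERERERERERERERETMzMzMREREREREREREREREREREREREREREREREREREREzMzMzMzERERERERERERERERERERERERERERERERERERMzMzMzMREREREREREREREREREREREREREREREREREREzMzMzMRERERERERERERERERERERERERERERERERERETMzMzMRERERERERERERERERERERERERERERERERERERETMzMxERERERERERERERERERERERERERERERERERERERETMzERERERERERERERERERER"/>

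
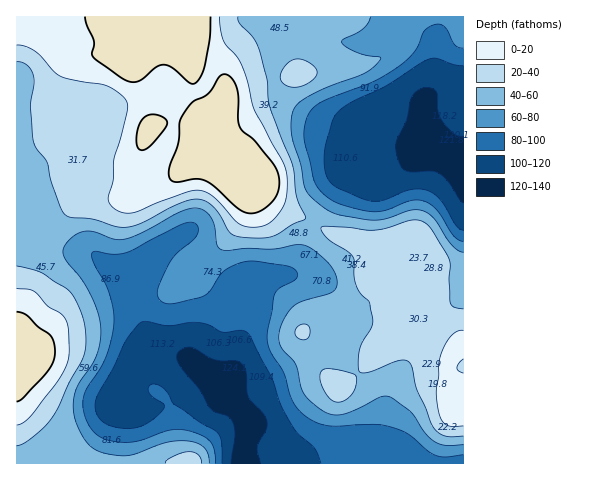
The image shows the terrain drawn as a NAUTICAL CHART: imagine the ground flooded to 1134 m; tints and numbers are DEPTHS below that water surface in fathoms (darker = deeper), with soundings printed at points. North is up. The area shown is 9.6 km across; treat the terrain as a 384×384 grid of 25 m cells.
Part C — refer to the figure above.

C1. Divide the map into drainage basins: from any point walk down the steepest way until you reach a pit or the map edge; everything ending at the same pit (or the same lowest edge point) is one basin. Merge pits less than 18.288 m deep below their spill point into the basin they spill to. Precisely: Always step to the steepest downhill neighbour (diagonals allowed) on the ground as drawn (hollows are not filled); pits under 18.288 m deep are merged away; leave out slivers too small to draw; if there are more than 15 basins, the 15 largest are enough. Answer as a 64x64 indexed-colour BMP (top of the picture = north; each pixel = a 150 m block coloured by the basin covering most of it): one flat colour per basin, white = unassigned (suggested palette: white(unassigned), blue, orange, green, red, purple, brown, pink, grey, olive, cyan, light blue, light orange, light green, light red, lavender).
<image width="64" height="64" href="data:image/bmp;base64,Qk12CAAAAAAAAHYAAAAoAAAAQAAAAEAAAAABAAQAAAAAAAAIAAATCwAAEwsAABAAAAAAAAAA////ALR3HwAOf/8ALKAsACgn1gC9Z5QAS1aMAMJ34wB/f38AIr28AM++FwDox64AeLv/AIrfmACWmP8A1bDFABERERERERERERERERERERERERERERERERERERERERERERERERERERERERERERERERERERERERERERERERERERERERERERERERERERERERERERERERERERERERERERERERERERERERERERERERERERERERERERERERERERERERERERERERERERERERERERERERERERERERERERERERERERERERERERERERERERERERERERERERERERERERERERERERERERERERERERERERERERERERERERERERERERERERERERERERERERERERERERERERERERERERERERERERERERERERERERERERERERERERERERERERERERERERERERERERERERERERERERERERERERERERERERERERERERERERERERERERERERERERERERERERERERERERERERERERERERERERERERERERERERERERERERERERERERERERERERERERERERERERERERERERERERERERERERERERERERERERERERERERERERERERERERERERERERERERERERERERERERERERERERERERERERERERERERERERERERERERERERERERERERERERERERERERERERERERERERERERERERERERERERERERERERERERERERERERERERERERERERERERERERERERERERERERERERERERERERERERERERERERERERERIRERERERERERERERERERERERERERERERERERERERESIiERERERERERERERERERERERERERERERERERERERESIiIREREREREREREREREREREREREREREREREREREREiIiIhERERERERERERERERERERERERERERERERERERERIiIiERERERERERERERERERERERERERERERERERERERESIiIRERERERERERERERERERERERERERERERERERERERIiIhERERERERERERERERERERERERERERERERERERERESIiERERERERERERERERERERERERERERERERERERERERIiIRERERERERERERERERERERERERERERERERERERERIiIhEREREREREREREREREREREREREREREREREREREREiIiERERERERERERERERERERERERERERERERERERERESIiIRERERERERERERERERERERERERERERERERERERESIiIhERERERERERERERERERERERERERERERERERERIiIiIiEREREREREREREREREREREREREREREREREREiIiIiIiIRERERERERERERERERERERERERERERERIiIiIiIiIiIhEREREREREREREREREREREREREREREiIiIiIiIiIiIiERERERERERERERERERERERERERERIiIiIiIiIiIiIiIRERERERERERERERERERERERERESIiIiIiIiIiIiIiIhEREREREREREREREREREREREREiIiIiIiIiIiIiIiIiEREREREREREREREREREREREREiIiIiIiIiIiIiIiIiIREREREREREREREREREREREREiIiIiIiIiIiIiIiIiIhEREREREREREREREREREREREiIiIiIiIiIiIiIiIiIiEREREREREREREREREREREiIiIiIiIiIiIiIiIiIiIiIRERERERERERERERERERESIiIiIiIiIiIiIiIiIiIiIhERERERERERERERERERESIiIiIiIiIiIiIiIiIiIiIiERERERERERERERERERESIiIiIiIiIiIiIiIiIiIiIiIRERERERERERERERERERIiIiIiIiIiIiIiIiIiIiIiIhERERERERERERERERERIiIiIiIiIiIiIiIiIiIiIiIiEREREREREREREREREREiIiIiIiIiIiIiIiIiIiIiIiIRERERERERERERERERESIiIiIiIiIiIiIiIiIiIiIiIhERERERERERERERERERIiIiIiIiIiIiIiIiIiIiIiIiEREREREREREREREREREiIiIiIiIiIiIiIiIiIiIiIiIREREREREREREREREREiIiIiIiIiIiIiIiIiIiIiIiIhEREREREREREREREREiIiIiIiIiIiIiIiIiIiIiIiIiERERERERERERERERESIiIiIiIiIiIiIiIiIiIiIiIiIRERERERERERERERERIiIiIiIiIiIiIiIiIiIiIiIiIhERERERERERERERERIiIiIiIiIiIiIiIiIiIiIiIiIiEREREREREREREREREiIiIiIiIiIiIiIiIiIiIiIiIiIRERERERERERERERESIiIiIiIiIiIiIiIiIiIiIiIiIhERERERERERERERERIiIiIiIiIiIiIiIiIiIiIiIiIiERERERERERERERERIiIiIiIiIiIiIiIiIiIiIiIiIiIREREREREREREREREiIiIiIiIiIiIiIiIiIiIiIiIiIhERERERERERERERESIiIiIiIiIiIiIiIiIiIiIiIiIiERERERERERERERERIiIiIiIiIiIiIiIiIiIiIiIiIiIRERERERERERERERESIiIiIiIiIiIiIiIiIiIiIiIiIhERERERERERERERERIiIiIiIiIiIiIiIiIiIiIiIiIi"/>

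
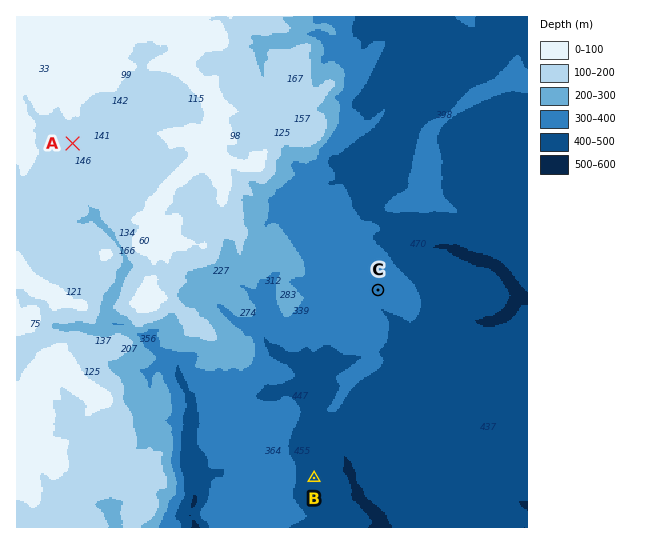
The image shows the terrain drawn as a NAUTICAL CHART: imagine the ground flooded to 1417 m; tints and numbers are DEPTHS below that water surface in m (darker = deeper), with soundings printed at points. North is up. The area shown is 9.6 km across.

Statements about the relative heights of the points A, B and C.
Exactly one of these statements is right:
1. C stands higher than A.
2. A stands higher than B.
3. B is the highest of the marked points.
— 2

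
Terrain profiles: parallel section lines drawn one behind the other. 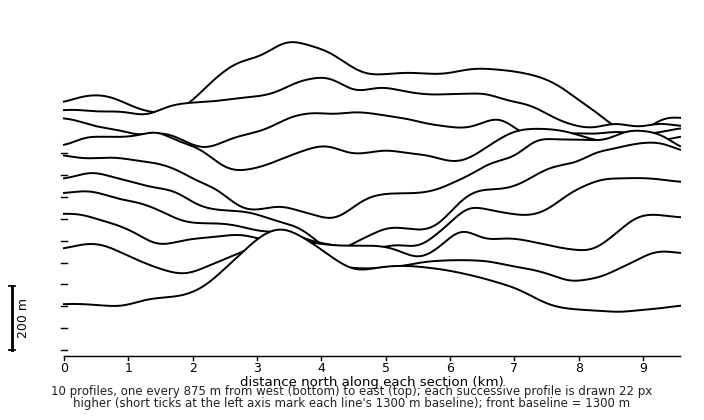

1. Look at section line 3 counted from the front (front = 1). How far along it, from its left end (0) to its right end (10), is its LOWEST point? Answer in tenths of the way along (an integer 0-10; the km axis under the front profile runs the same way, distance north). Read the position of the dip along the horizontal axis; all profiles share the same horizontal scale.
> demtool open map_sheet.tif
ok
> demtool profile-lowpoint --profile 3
6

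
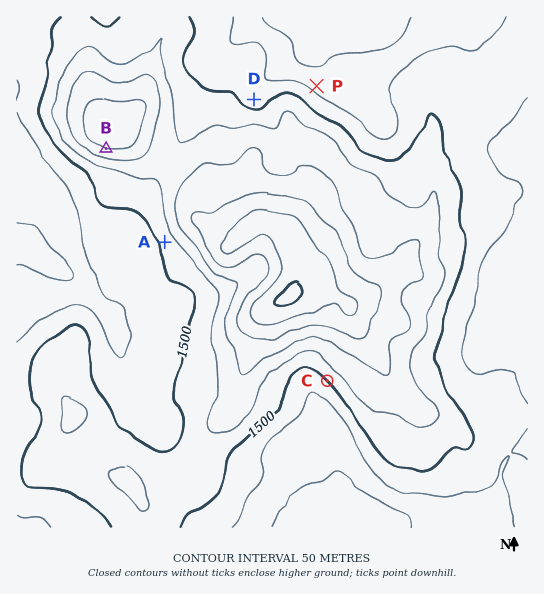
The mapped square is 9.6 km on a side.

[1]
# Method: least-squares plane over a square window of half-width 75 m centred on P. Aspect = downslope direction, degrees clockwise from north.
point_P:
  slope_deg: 9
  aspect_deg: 32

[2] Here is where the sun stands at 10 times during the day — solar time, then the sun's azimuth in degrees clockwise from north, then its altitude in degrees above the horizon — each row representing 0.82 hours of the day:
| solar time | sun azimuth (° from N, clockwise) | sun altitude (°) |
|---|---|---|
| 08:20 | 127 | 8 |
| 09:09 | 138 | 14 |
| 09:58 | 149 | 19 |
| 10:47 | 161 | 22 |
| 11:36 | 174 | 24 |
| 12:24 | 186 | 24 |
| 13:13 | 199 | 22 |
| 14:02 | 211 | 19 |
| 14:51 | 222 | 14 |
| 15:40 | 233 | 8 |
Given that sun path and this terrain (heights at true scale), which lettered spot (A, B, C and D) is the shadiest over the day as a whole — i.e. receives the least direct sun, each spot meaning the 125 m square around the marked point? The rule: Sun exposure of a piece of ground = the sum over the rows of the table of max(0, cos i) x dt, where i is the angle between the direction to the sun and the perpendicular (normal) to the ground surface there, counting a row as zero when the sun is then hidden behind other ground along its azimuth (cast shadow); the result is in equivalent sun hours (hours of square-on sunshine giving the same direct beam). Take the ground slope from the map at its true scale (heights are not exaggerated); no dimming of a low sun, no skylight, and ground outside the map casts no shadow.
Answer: D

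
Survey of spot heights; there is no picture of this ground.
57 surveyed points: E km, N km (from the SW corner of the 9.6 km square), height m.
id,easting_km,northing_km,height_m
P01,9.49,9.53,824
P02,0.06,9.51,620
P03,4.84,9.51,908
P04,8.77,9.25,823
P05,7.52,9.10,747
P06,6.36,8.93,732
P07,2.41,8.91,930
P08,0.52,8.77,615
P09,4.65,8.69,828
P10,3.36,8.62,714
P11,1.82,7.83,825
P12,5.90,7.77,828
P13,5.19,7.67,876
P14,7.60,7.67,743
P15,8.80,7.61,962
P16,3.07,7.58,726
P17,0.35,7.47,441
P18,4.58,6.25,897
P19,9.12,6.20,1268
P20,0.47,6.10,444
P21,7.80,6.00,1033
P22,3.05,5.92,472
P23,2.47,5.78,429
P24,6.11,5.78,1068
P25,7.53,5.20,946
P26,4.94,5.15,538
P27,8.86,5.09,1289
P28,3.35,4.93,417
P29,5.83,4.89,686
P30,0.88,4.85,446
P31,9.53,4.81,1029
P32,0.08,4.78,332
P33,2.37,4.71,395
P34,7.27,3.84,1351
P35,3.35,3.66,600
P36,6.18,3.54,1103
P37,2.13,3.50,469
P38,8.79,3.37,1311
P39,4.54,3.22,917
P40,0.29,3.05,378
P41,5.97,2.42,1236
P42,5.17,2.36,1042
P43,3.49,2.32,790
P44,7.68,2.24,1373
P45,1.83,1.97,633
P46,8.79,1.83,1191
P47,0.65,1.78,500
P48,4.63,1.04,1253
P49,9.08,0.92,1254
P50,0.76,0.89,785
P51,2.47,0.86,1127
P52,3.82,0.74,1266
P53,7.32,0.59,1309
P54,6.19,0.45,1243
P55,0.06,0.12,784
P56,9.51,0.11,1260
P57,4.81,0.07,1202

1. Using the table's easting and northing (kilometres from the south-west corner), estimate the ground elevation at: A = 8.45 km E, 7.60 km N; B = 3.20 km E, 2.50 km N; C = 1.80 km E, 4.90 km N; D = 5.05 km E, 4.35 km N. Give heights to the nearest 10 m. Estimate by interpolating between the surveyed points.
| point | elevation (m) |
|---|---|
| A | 950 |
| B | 660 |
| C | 380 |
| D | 830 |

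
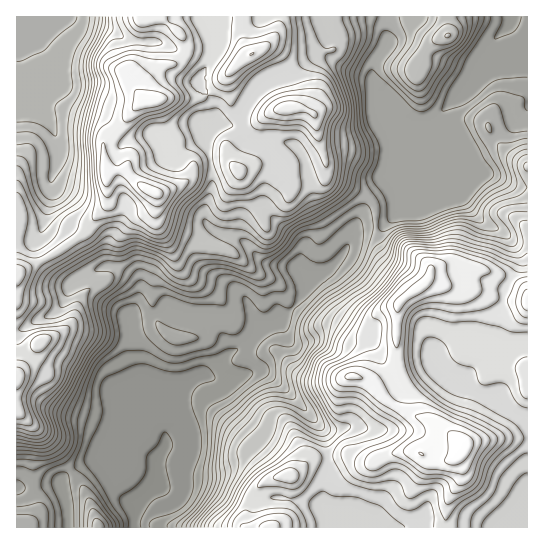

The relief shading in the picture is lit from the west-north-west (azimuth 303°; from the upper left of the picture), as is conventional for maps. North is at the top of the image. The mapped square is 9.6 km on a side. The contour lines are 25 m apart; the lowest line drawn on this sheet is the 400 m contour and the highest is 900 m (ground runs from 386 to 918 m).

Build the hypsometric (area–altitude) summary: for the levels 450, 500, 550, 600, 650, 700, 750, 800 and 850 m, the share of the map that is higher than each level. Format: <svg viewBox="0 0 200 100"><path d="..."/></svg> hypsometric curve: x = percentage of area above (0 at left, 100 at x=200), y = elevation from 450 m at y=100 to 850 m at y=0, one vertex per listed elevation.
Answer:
<svg viewBox="0 0 200 100"><path d="M184 100l-30-12-18-13-16-13-16-12-15-12-29-13-32-13-19-12"/></svg>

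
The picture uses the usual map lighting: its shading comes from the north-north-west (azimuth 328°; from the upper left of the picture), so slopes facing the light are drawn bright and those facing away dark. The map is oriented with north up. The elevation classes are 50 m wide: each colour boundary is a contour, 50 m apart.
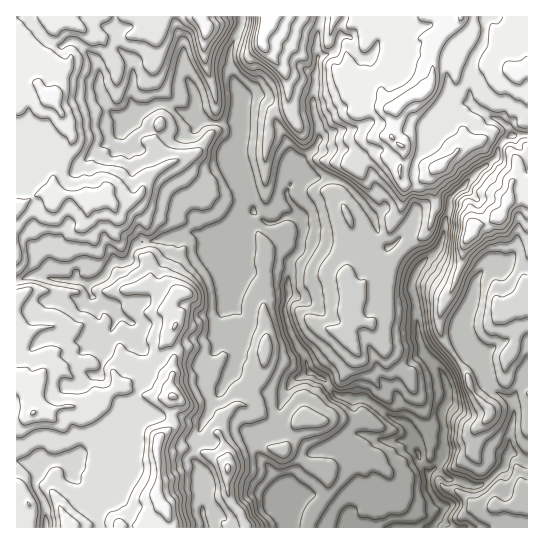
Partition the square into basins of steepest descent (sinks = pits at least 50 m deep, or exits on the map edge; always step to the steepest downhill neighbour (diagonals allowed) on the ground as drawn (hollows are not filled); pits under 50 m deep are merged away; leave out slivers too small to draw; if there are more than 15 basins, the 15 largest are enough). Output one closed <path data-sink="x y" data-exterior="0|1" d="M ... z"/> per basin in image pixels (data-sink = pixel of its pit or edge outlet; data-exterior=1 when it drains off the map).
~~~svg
<path data-sink="433 527" data-exterior="1" d="M527 16l-510 0-1 401 11-1 10-5 14 0 11-4 16 0 31-14 9-8 4 0 19 10 13 2 17-1 2 27-2 6-12 10-2 10 4 2 13 0 5-3 12 0 32 13 5 6-1 19 2 13 11 14 7 15 280 0z"/><path data-sink="46 527" data-exterior="1" d="M122 385l-4 0-9 8-31 14-16 0-11 4-14 0-10 5-11 2 0 72 15 17 0 21 88 0 8-3 24 3 16-10 0-8-10-13 0-54 16-20-2-16 1-10-18 0-13-2z"/><path data-sink="206 527" data-exterior="1" d="M191 448l-12 0-5 3-17-1 0 47 10 13 2 17 77 1-6-15-7-7-5-11-1-30-12-8z"/>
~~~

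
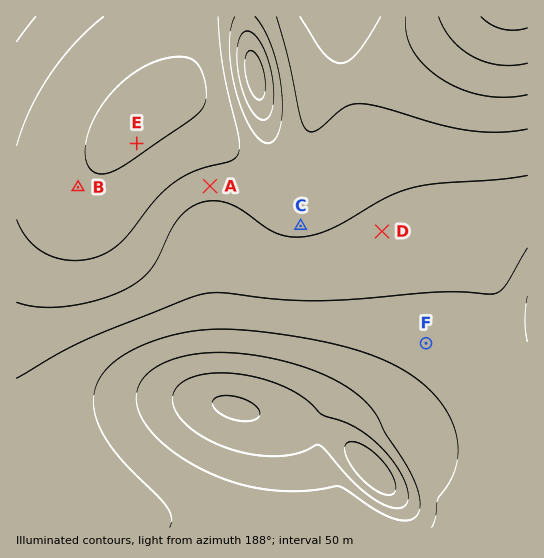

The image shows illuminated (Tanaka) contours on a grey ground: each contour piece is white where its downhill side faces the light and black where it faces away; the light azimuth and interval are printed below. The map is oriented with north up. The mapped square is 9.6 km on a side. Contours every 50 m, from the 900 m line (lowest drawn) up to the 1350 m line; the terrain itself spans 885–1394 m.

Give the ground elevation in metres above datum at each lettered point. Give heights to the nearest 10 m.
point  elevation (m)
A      1080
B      1010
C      1090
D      1120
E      990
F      1170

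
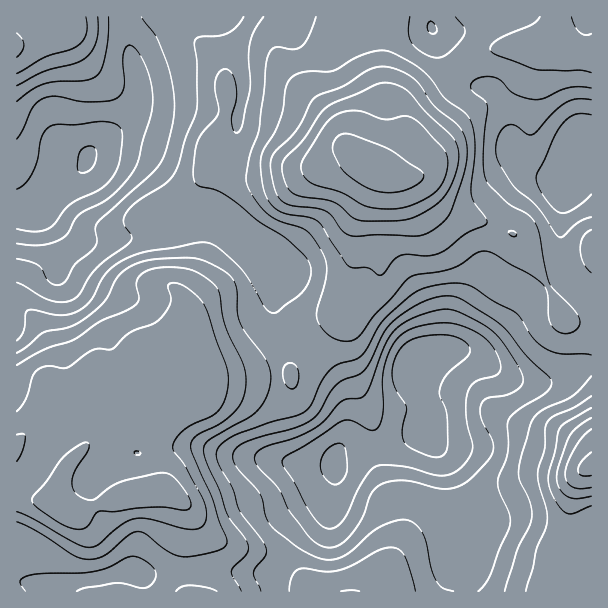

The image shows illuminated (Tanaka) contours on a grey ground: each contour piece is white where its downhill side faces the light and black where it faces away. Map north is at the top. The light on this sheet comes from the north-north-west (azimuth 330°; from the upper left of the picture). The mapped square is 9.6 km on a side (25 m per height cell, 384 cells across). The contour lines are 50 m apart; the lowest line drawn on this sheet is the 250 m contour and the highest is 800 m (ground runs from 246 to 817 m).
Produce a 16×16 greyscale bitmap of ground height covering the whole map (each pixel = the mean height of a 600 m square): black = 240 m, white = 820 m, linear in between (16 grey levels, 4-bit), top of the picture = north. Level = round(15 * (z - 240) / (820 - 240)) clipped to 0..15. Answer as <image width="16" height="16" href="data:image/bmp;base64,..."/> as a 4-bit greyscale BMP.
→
<image width="16" height="16" href="data:image/bmp;base64,Qk32AAAAAAAAAHYAAAAoAAAAEAAAABAAAAABAAQAAAAAAIAAAAATCwAAEwsAABAAAAAAAAAAAAAAABEREQAiIiIAMzMzAERERABVVVUAZmZmAHd3dwCIiIgAmZmZAKqqqgC7u7sAzMzMAN3d3QDu7u4A////AIiImXZ3dlaJm6mqdUVlVYnMzMlkI1VViry7uFMiMjWMu7u5dTMhNXq7u7uYZCE0V5q7u5h2ISNneJq6h4hTRnhVeal2iYd3iDRXd2aKqpiIEkZmeazcqXYRFGeM7v6nVSETV4vu7adlMzNGeb3bmIZlQ1Z5mrmJmYdEVWiJl4mq"/>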